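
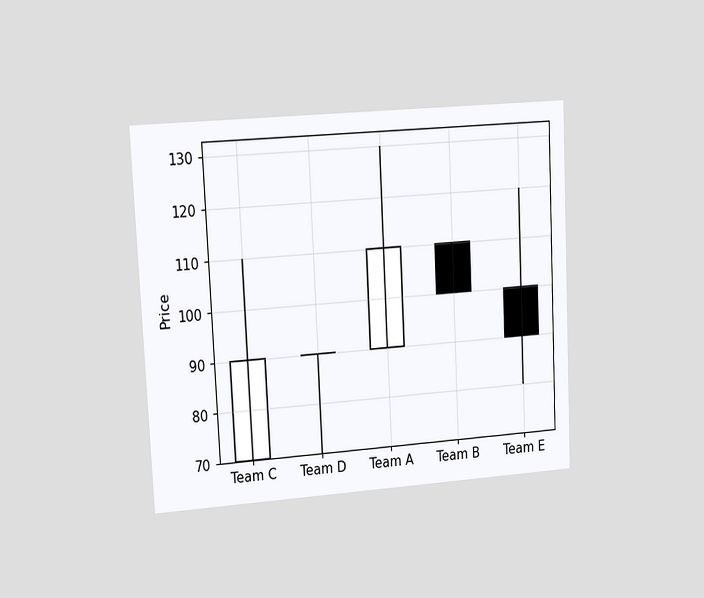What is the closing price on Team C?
90

The chart is tilted about 3° counter-clockwise and viewed slightly from the left. The Team C candle closes at 90.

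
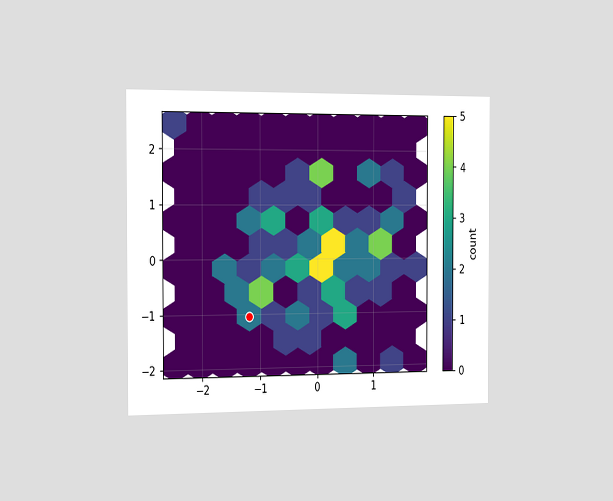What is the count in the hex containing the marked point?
The chart is viewed slightly from the left. The marked hex reads 2 on the colorbar.

2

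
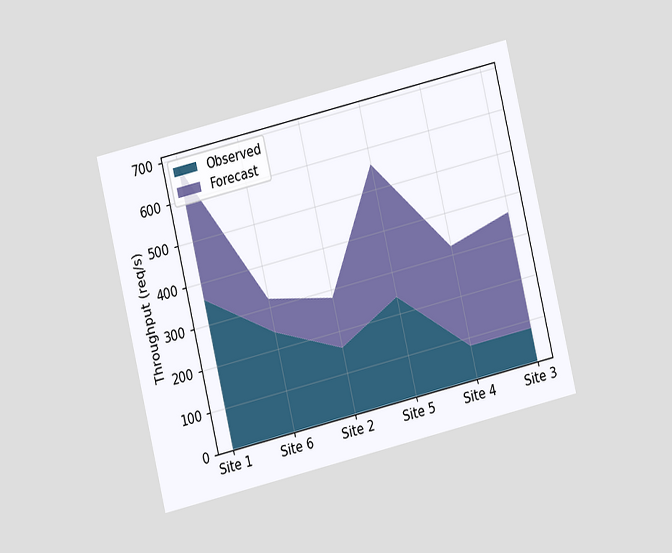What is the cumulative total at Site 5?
The chart is tilted about 13° counter-clockwise and viewed at a slight angle. The stacked total at Site 5 reaches 560req/s.

560req/s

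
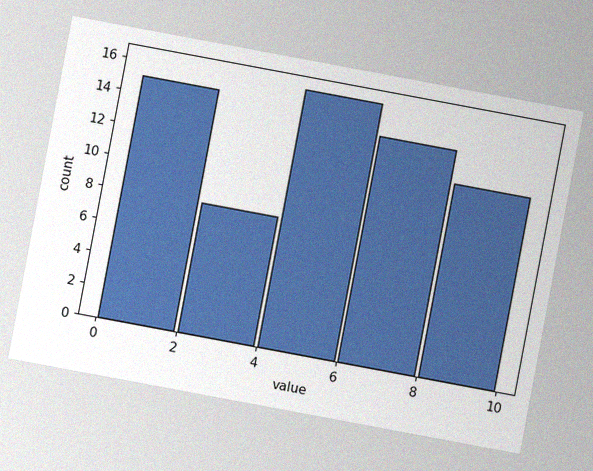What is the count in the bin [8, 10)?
12

The chart is tilted about 11° clockwise, with some photo noise. The [8, 10) bin has height 12.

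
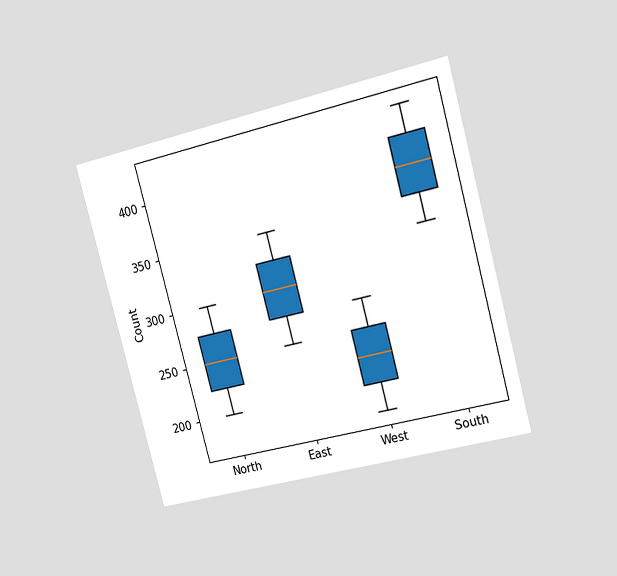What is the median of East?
The chart is tilted about 15° counter-clockwise and viewed slightly from the right. The median line in the East box sits at 300.

300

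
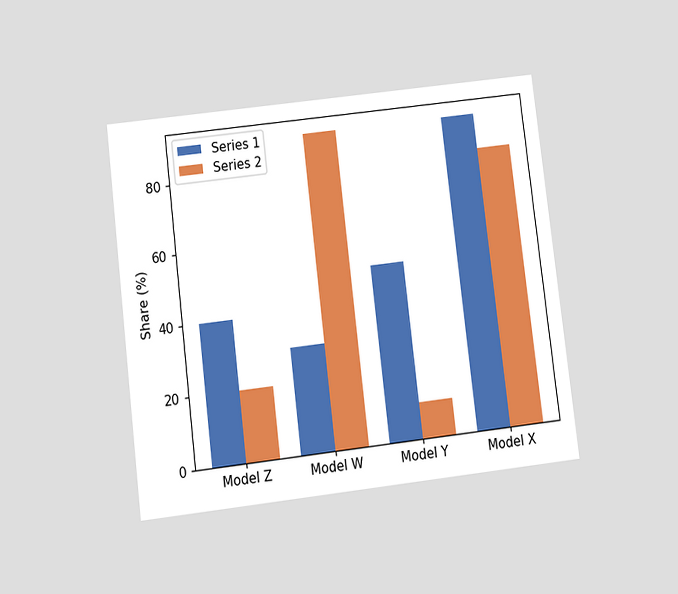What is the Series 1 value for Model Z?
The chart is tilted about 7° counter-clockwise and viewed slightly from below. The Series 1 bar at Model Z reaches 40% on the y-axis.

40%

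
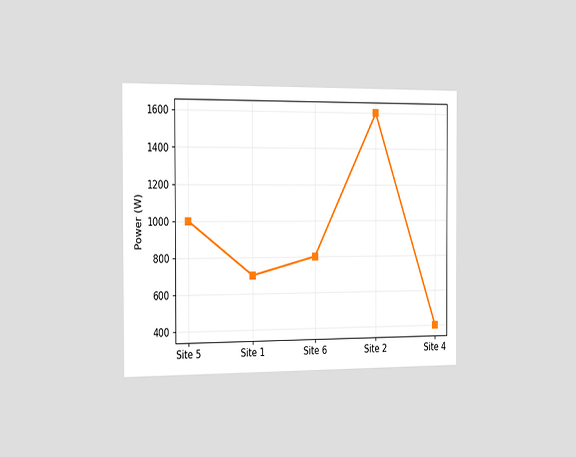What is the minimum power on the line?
The chart is viewed slightly from the left. The lowest point is at Site 4, and reading across to the y-axis gives 400W.

400W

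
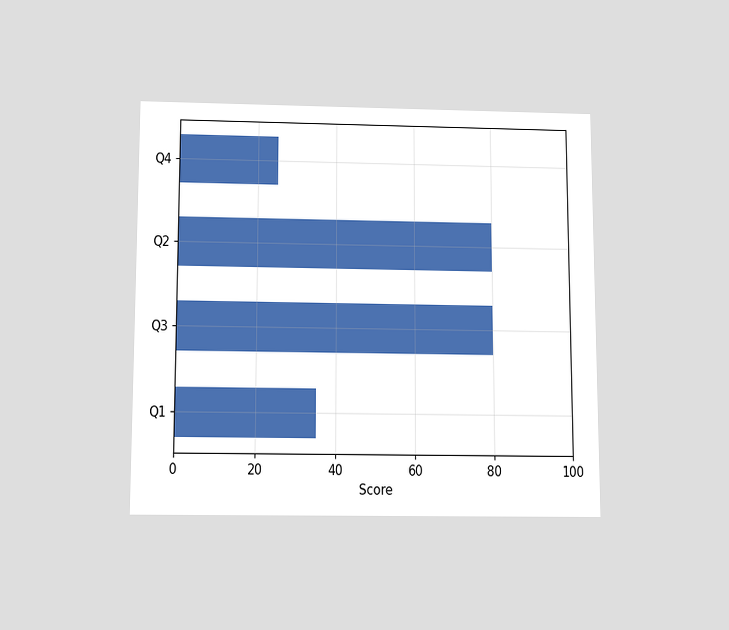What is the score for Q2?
The chart is viewed slightly from below. Reading along the chart's x-axis, the Q2 bar reaches 80.

80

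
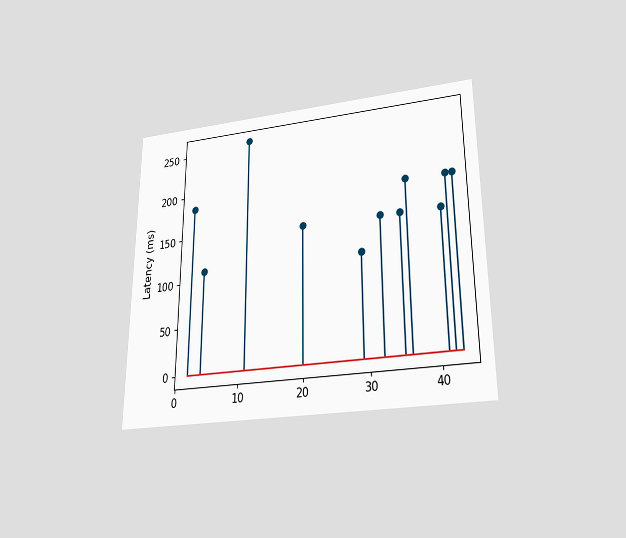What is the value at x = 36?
The chart is viewed slightly from below. The stem at x=36 reaches 185ms.

185ms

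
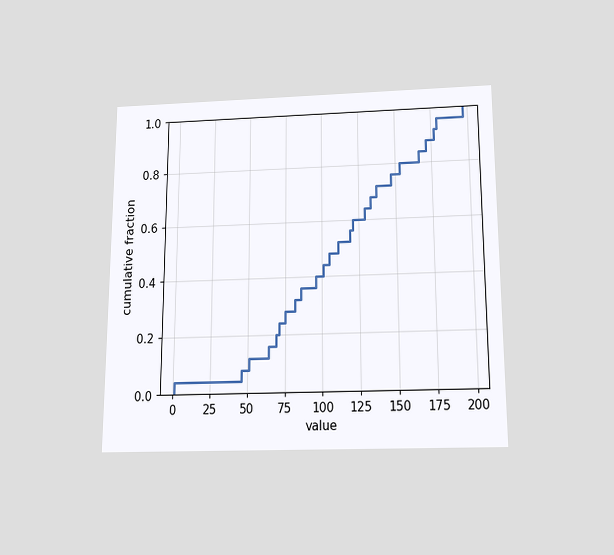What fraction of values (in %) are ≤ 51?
12%

The chart is viewed slightly from below. At x=51 the ECDF step is at 12%.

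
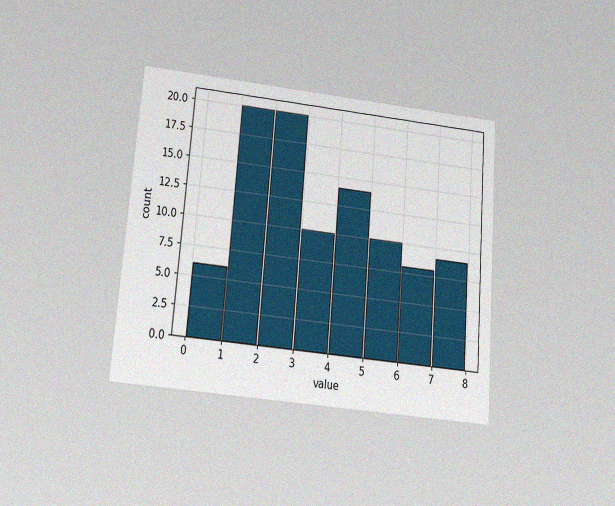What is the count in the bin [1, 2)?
The chart is tilted about 5° clockwise and viewed slightly from below, with some photo noise. The [1, 2) bin has height 20.

20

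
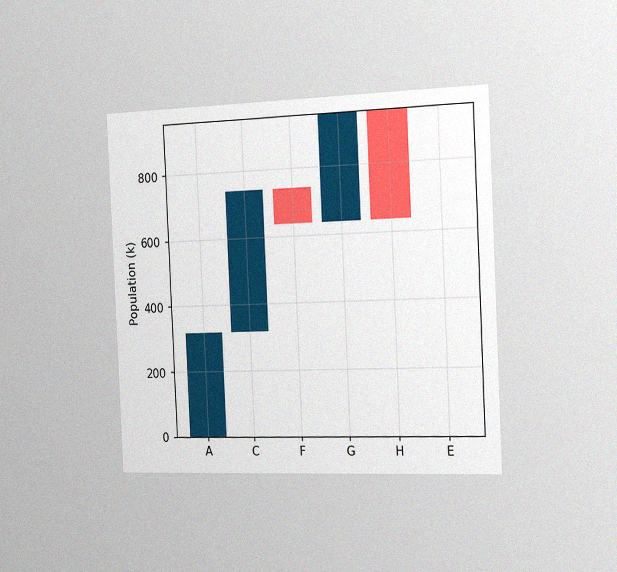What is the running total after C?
The chart is tilted about 3° counter-clockwise and viewed slightly from the right, with some photo noise. After C the running total reaches 742k.

742k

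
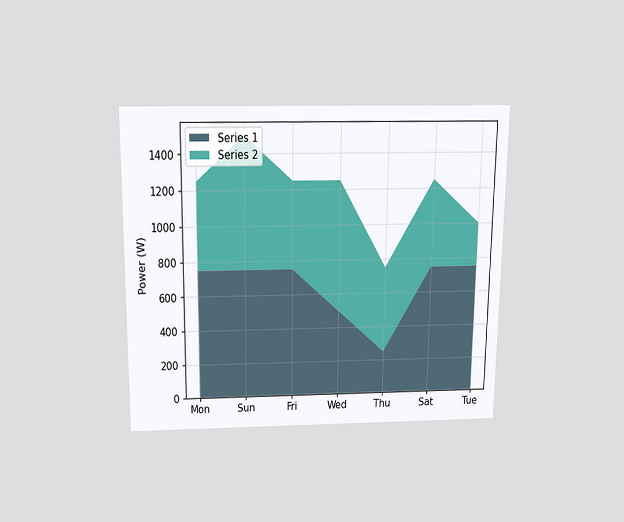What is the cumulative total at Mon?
The chart is viewed slightly from above. The stacked total at Mon reaches 1250W.

1250W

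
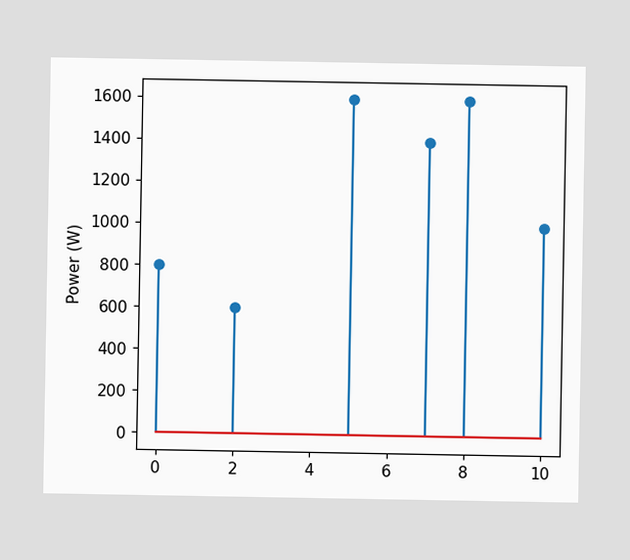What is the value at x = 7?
The stem at x=7 reaches 1400W.

1400W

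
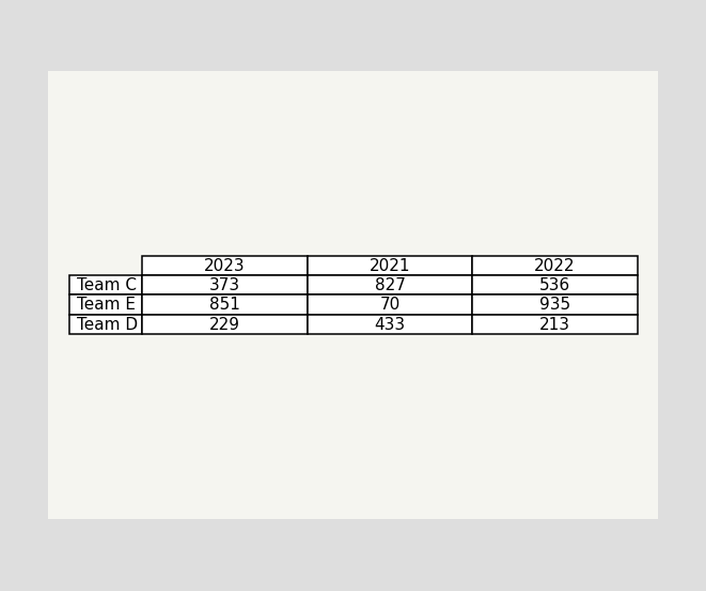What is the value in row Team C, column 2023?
The (Team C, 2023) cell reads 373.

373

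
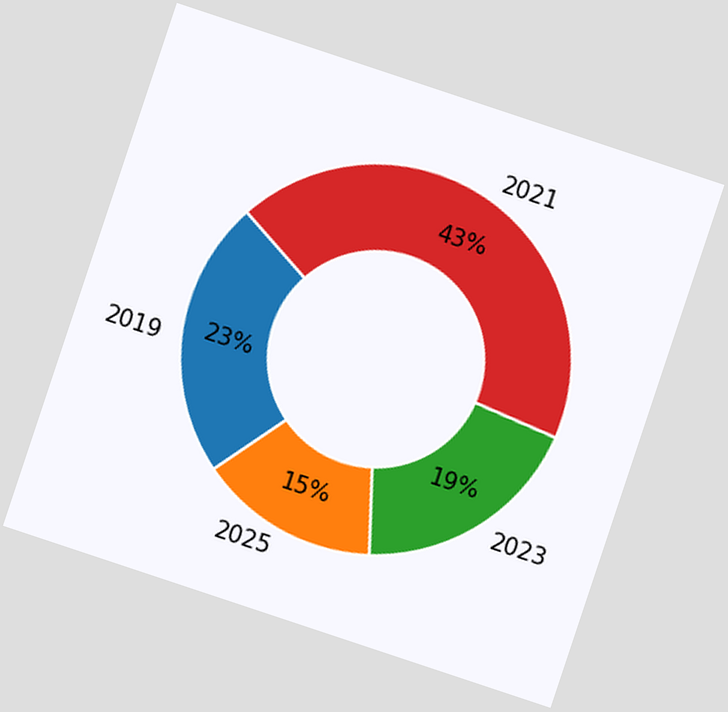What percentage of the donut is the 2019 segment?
The chart is tilted about 18° clockwise. The 2019 segment takes up 23% of the ring.

23%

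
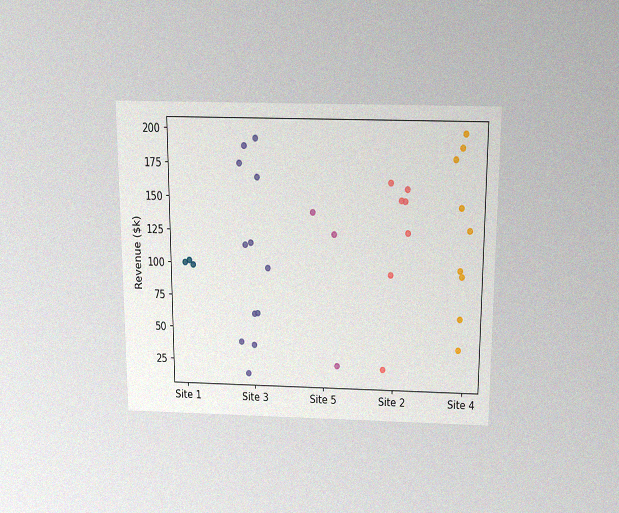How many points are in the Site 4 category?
9

The chart is viewed slightly from above, with some photo noise. Counting the markers in the Site 4 column gives 9.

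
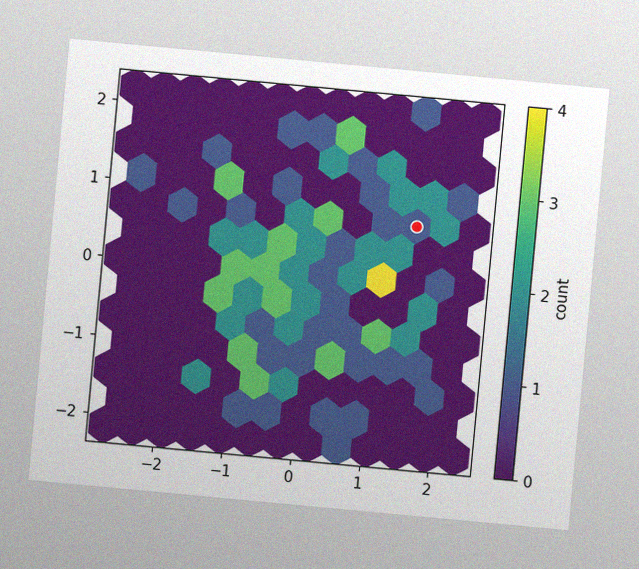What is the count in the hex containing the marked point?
1

The chart is tilted about 5° clockwise, with some photo noise. The marked hex reads 1 on the colorbar.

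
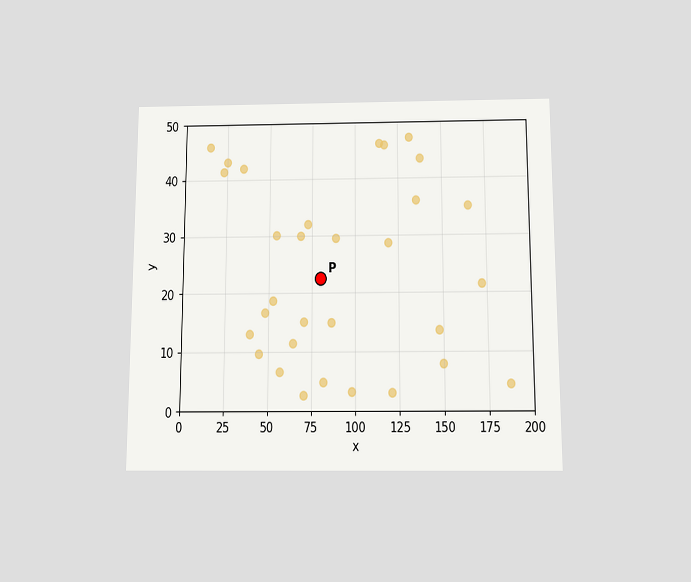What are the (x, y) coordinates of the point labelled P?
The chart is viewed slightly from below. Following the gridlines from P to each axis, P sits at (80, 22.5).

(80, 22.5)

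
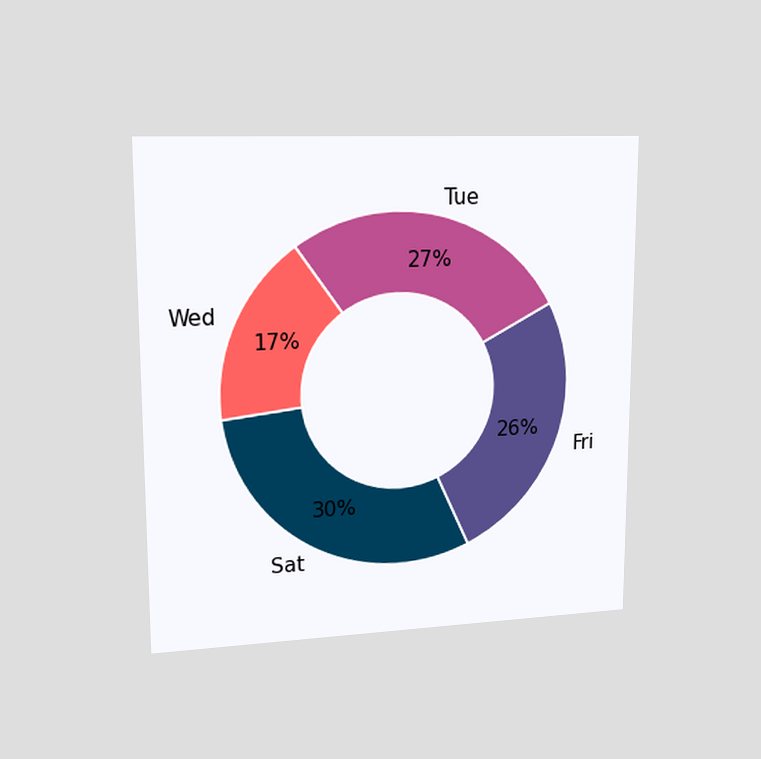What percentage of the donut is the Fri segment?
The chart is viewed slightly from the left. The Fri segment takes up 26% of the ring.

26%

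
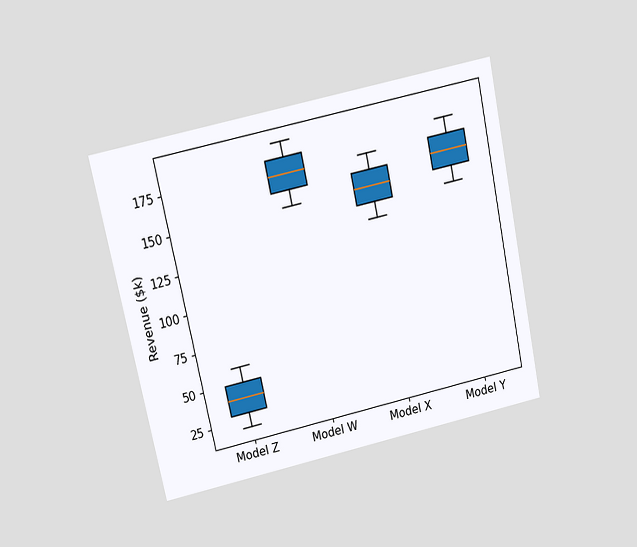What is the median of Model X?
The chart is tilted about 12° counter-clockwise and viewed at a slight angle. The median line in the Model X box sits at $150k.

$150k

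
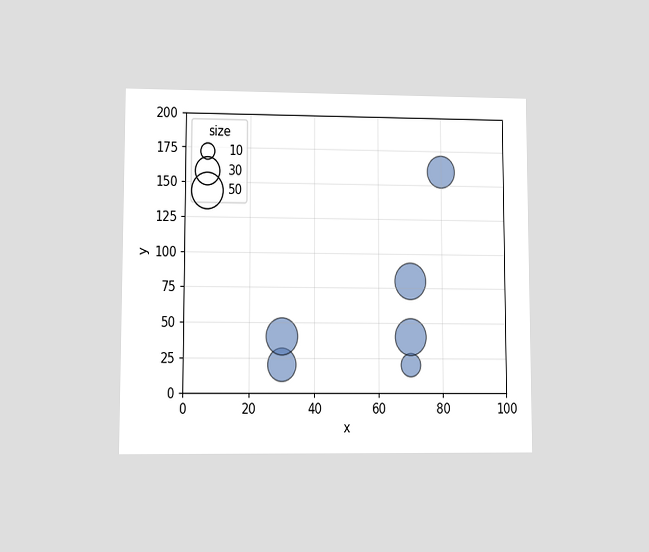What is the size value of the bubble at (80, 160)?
The chart is viewed at a slight angle. Matching the bubble at (80, 160) against the size legend gives 40.

40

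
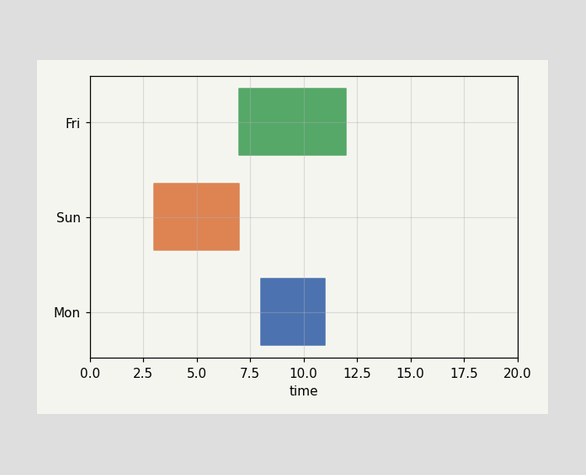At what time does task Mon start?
The Mon bar begins at t=8.

8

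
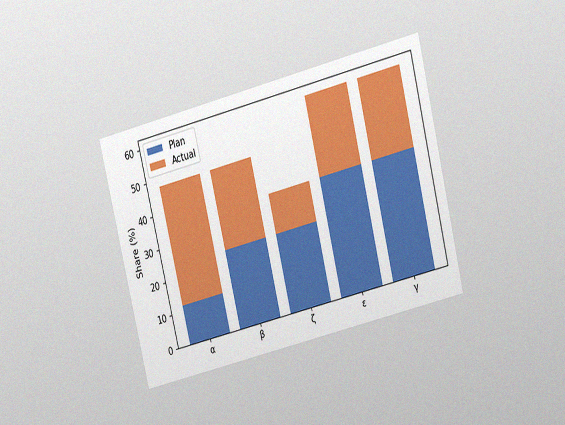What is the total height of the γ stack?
60%

The chart is tilted about 14° counter-clockwise and viewed at a slight angle, with some photo noise. The γ stack's top reaches 60% on the y-axis.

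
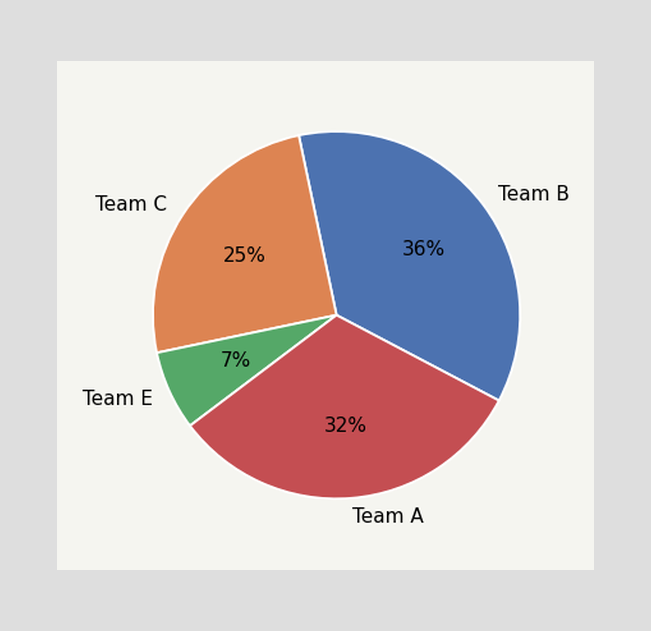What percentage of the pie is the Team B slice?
The Team B slice takes up 36% of the pie.

36%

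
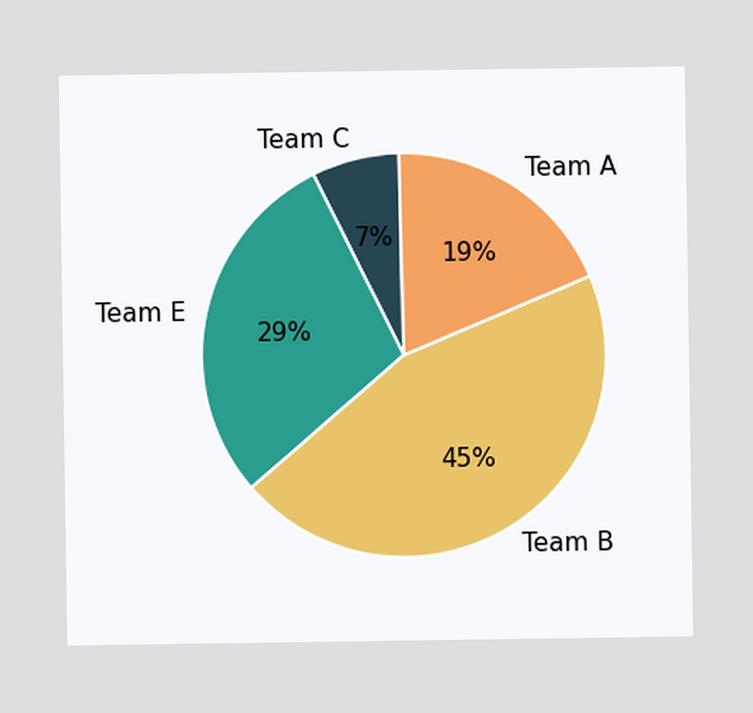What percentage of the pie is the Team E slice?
29%

The Team E slice takes up 29% of the pie.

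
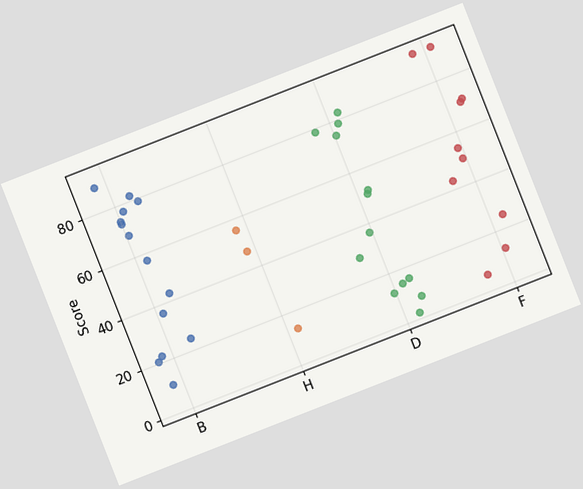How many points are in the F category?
The chart is tilted about 21° counter-clockwise. Counting the markers in the F column gives 10.

10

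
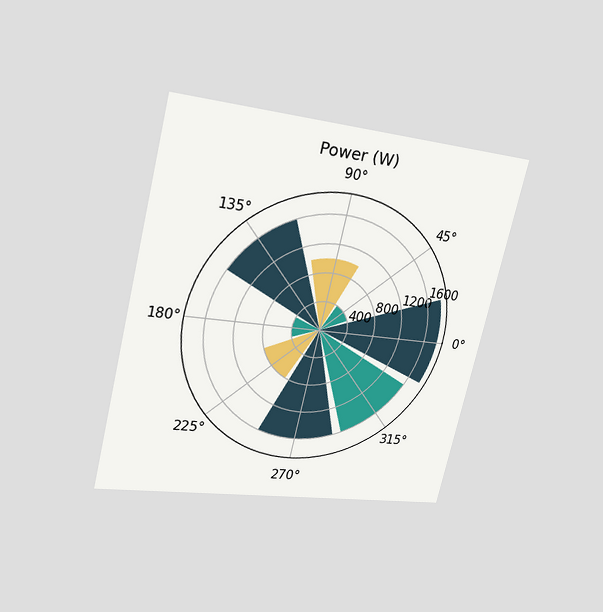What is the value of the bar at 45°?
The chart is tilted about 13° clockwise and viewed at a slight angle. The bar at 45° reaches 400W on the radial axis.

400W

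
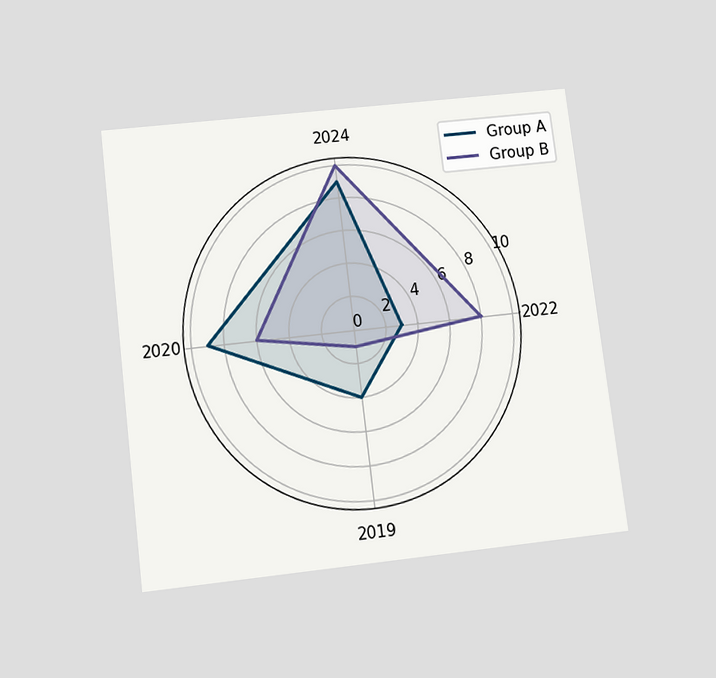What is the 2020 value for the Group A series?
The chart is tilted about 7° counter-clockwise and viewed slightly from below. On the 2020 axis, Group A reaches 9.

9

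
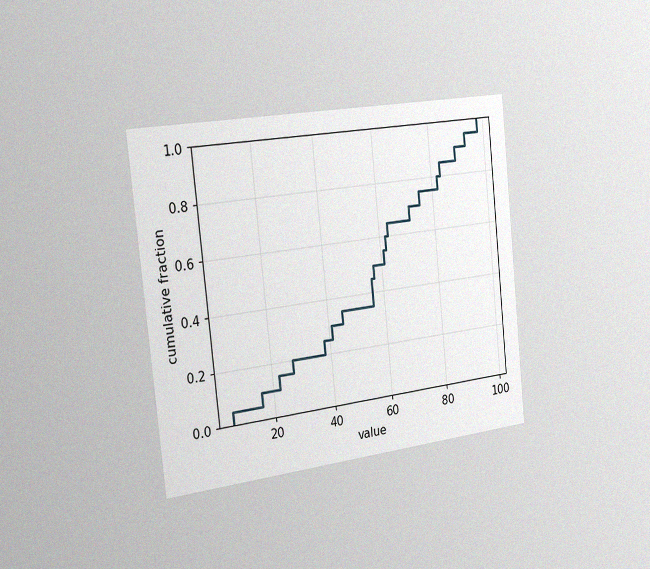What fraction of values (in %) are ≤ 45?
35%

The chart is tilted about 6° counter-clockwise and viewed slightly from the left, with some photo noise. At x=45 the ECDF step is at 35%.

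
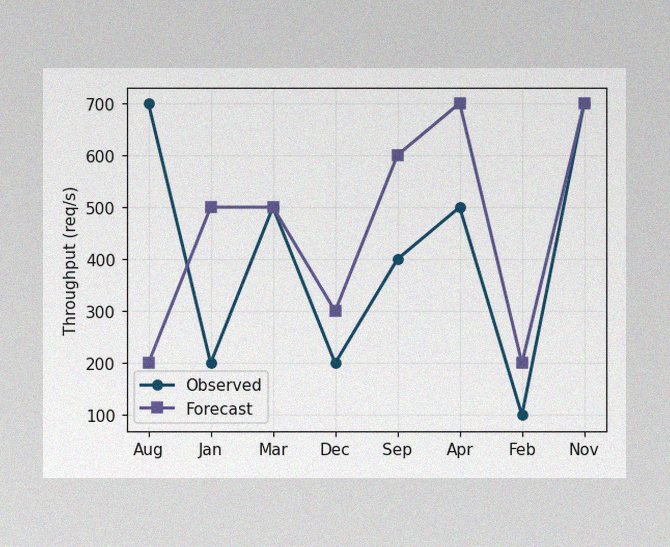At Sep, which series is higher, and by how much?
Forecast, by 200req/s

The image has some photo noise and uneven lighting. At Sep, Forecast sits above the other line by 200req/s.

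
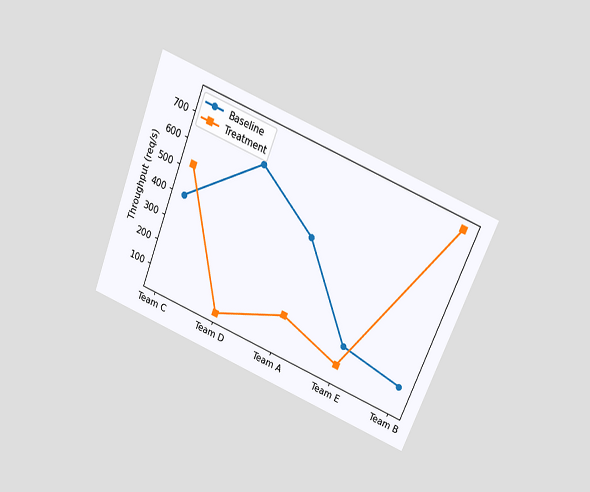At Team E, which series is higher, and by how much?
The chart is tilted about 22° clockwise and viewed slightly from above. At Team E, Baseline sits above the other line by 80req/s.

Baseline, by 80req/s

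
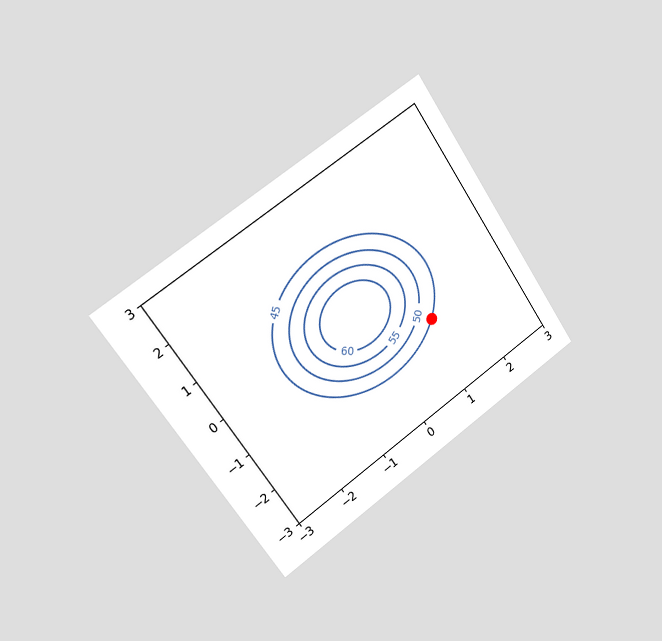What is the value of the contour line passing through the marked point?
45

The chart is tilted about 34° counter-clockwise and viewed slightly from the left. The marked point sits on the contour labelled 45.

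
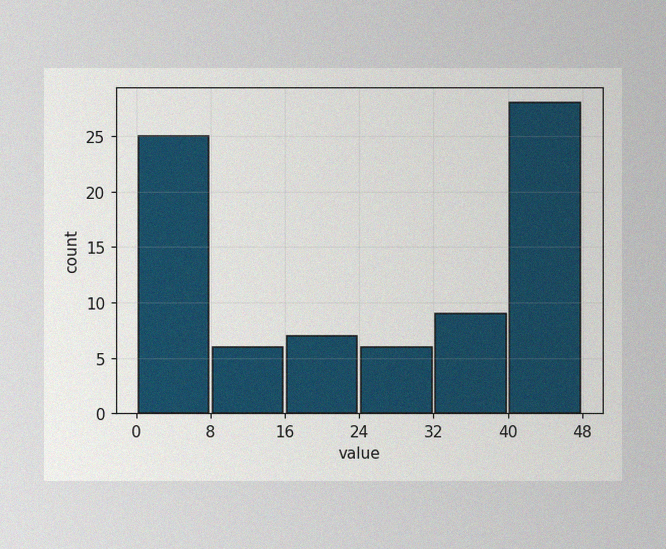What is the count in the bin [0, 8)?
The image has some photo noise and uneven lighting. The [0, 8) bin has height 25.

25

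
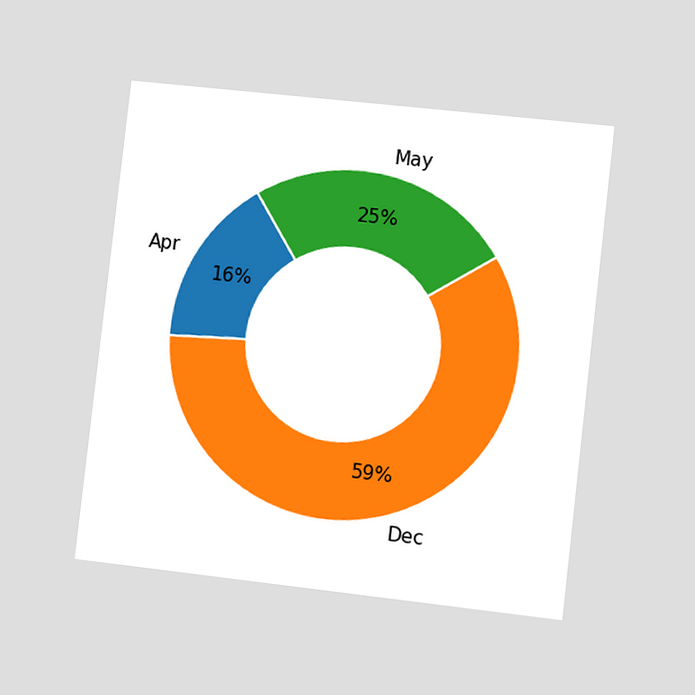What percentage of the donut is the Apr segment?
16%

The chart is tilted about 6° clockwise and viewed at a slight angle. The Apr segment takes up 16% of the ring.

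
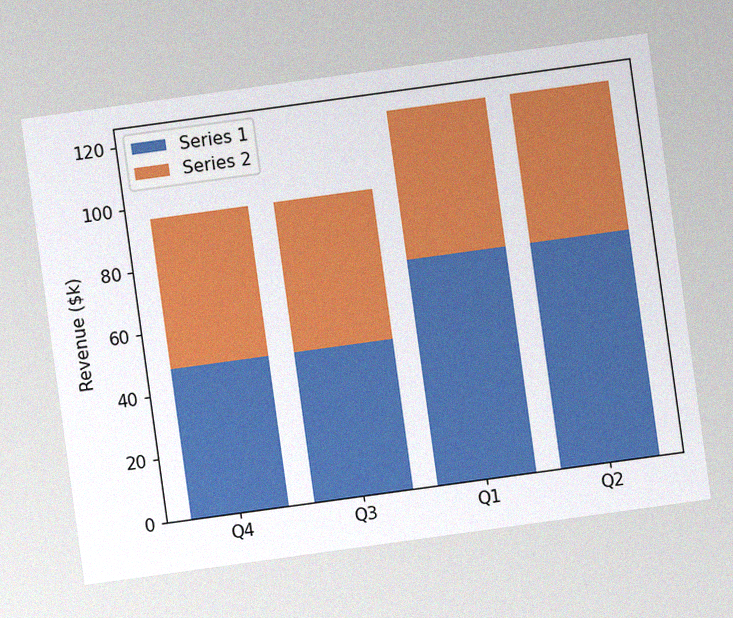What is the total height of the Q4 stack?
The chart is tilted about 8° counter-clockwise, with some photo noise. The Q4 stack's top reaches $96k on the y-axis.

$96k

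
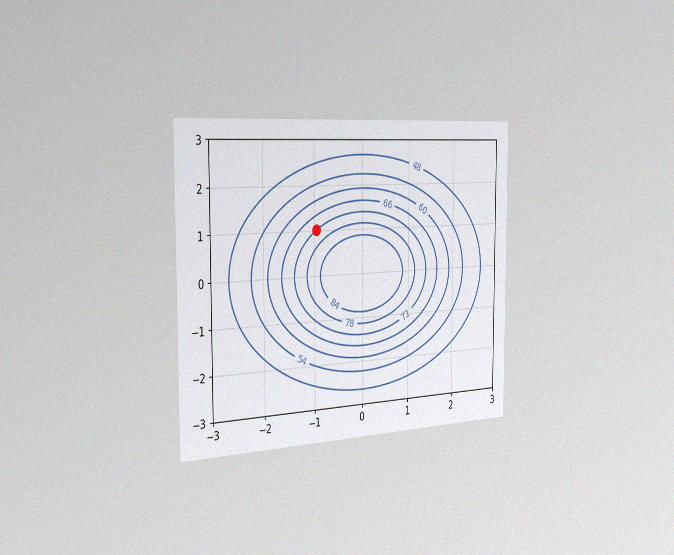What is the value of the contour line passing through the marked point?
72

The chart is viewed slightly from the left, with some photo noise. The marked point sits on the contour labelled 72.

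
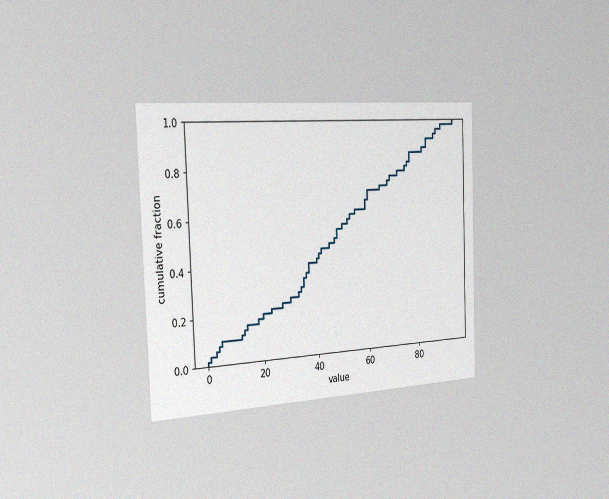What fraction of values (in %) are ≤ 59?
66%

The chart is tilted about 2° counter-clockwise and viewed slightly from the left, with some photo noise. At x=59 the ECDF step is at 66%.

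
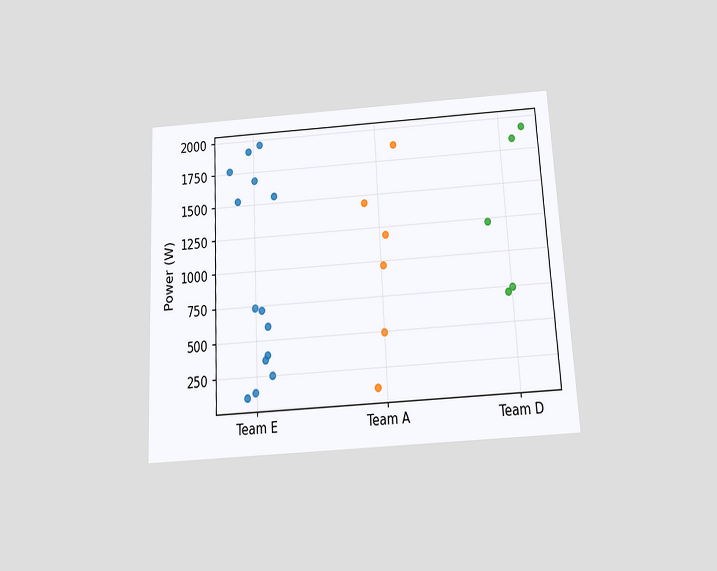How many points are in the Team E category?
14

The chart is tilted about 3° counter-clockwise and viewed slightly from below. Counting the markers in the Team E column gives 14.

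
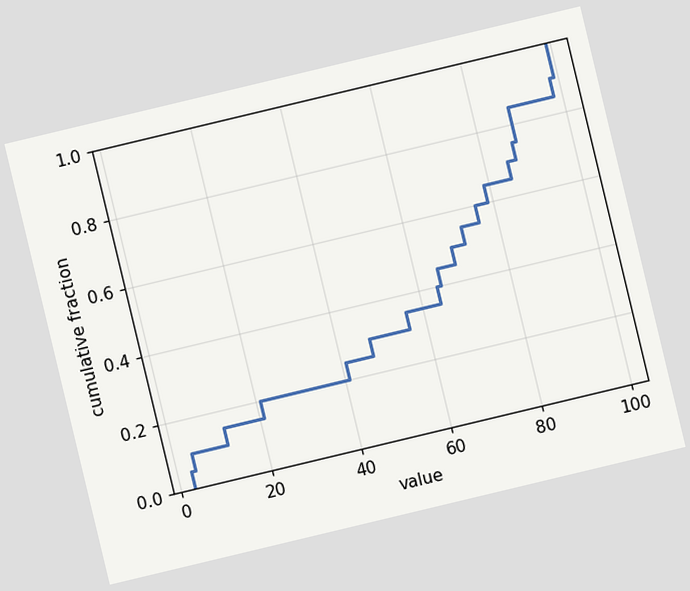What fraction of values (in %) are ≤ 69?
50%

The chart is tilted about 13° counter-clockwise. At x=69 the ECDF step is at 50%.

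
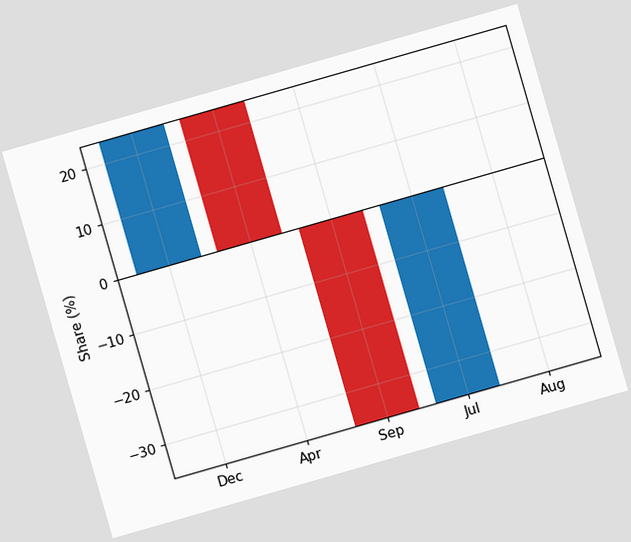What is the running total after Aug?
0%

The chart is tilted about 16° counter-clockwise. After Aug the running total reaches 0%.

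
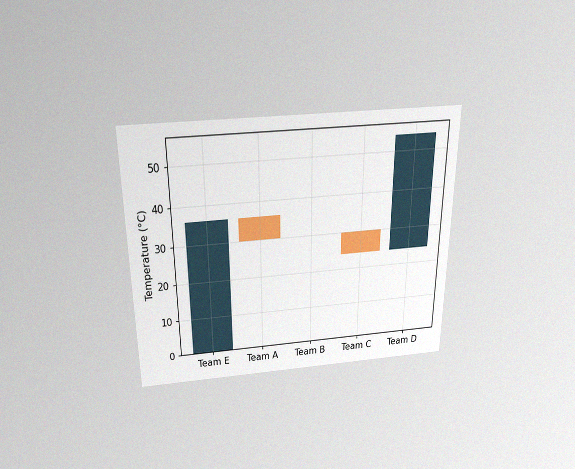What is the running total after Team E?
36°C

The chart is viewed slightly from above, with some photo noise. After Team E the running total reaches 36°C.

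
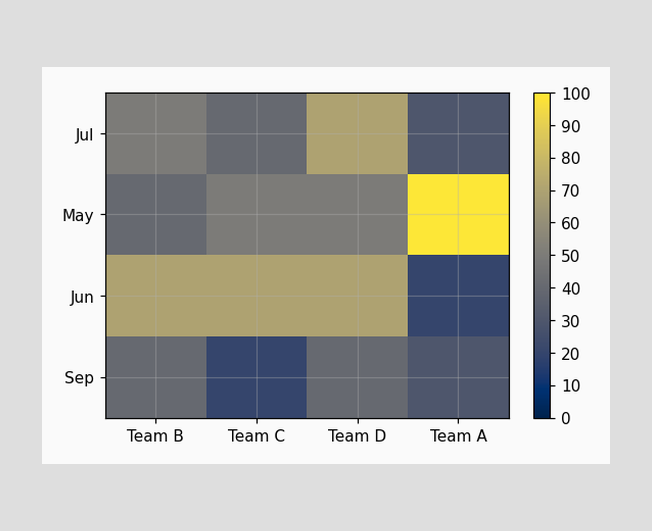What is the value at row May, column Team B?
Matching cell (May, Team B) against the colorbar gives 40.

40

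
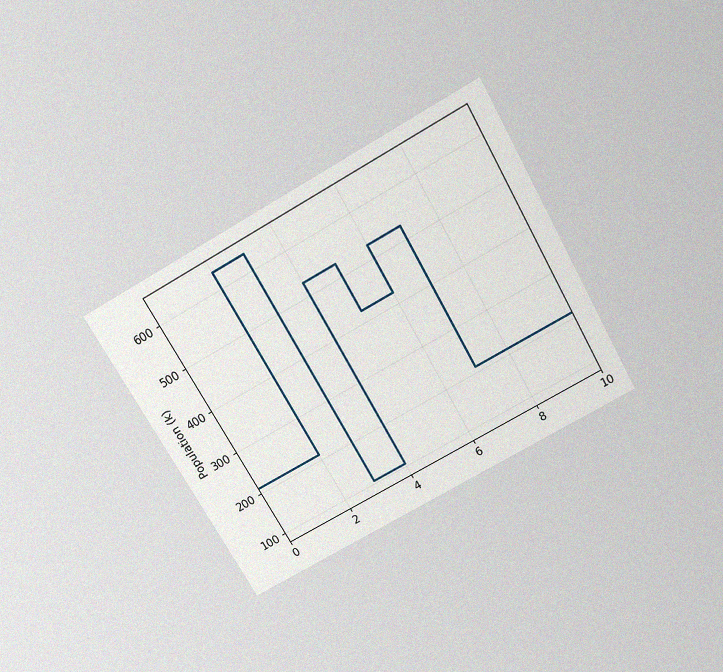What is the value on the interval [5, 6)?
The chart is tilted about 30° counter-clockwise and viewed slightly from above, with some photo noise. On [5, 6) the step sits at 424k.

424k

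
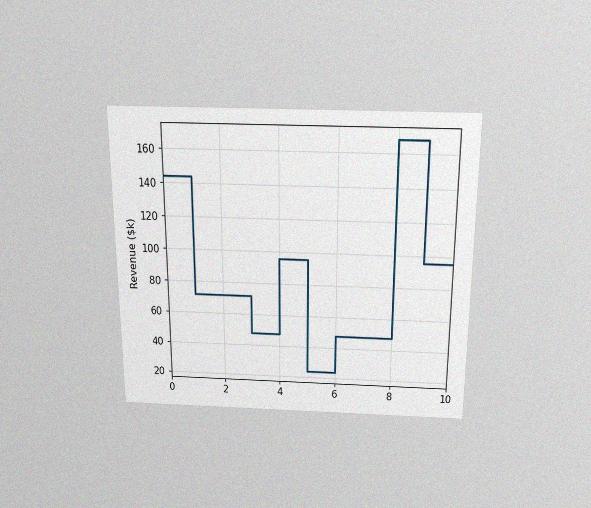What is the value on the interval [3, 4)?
$48k

The chart is viewed slightly from above, with some photo noise. On [3, 4) the step sits at $48k.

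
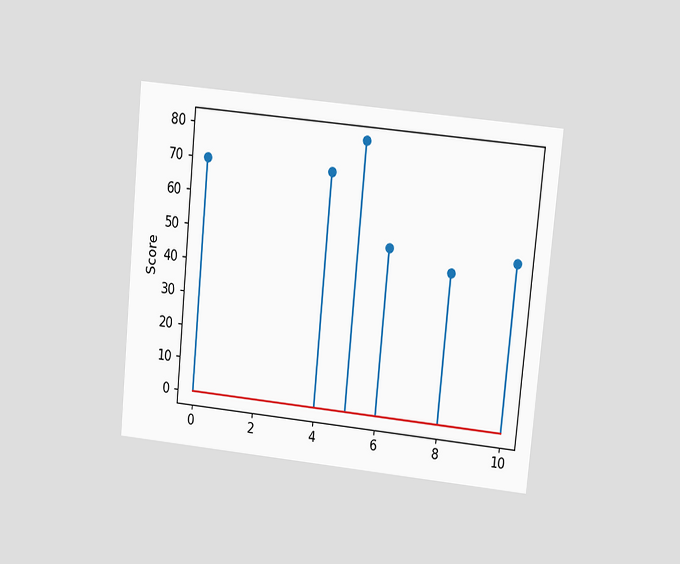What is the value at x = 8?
The chart is tilted about 5° clockwise and viewed at a slight angle. The stem at x=8 reaches 45.

45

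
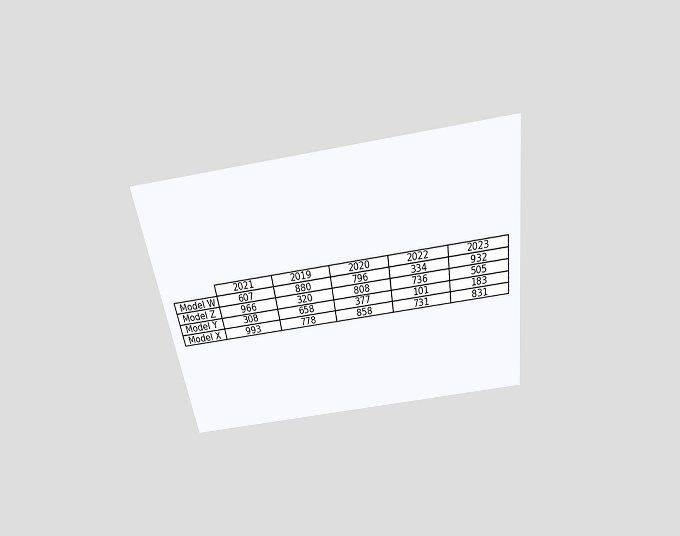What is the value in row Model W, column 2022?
334

The chart is tilted about 9° counter-clockwise and viewed slightly from above. The (Model W, 2022) cell reads 334.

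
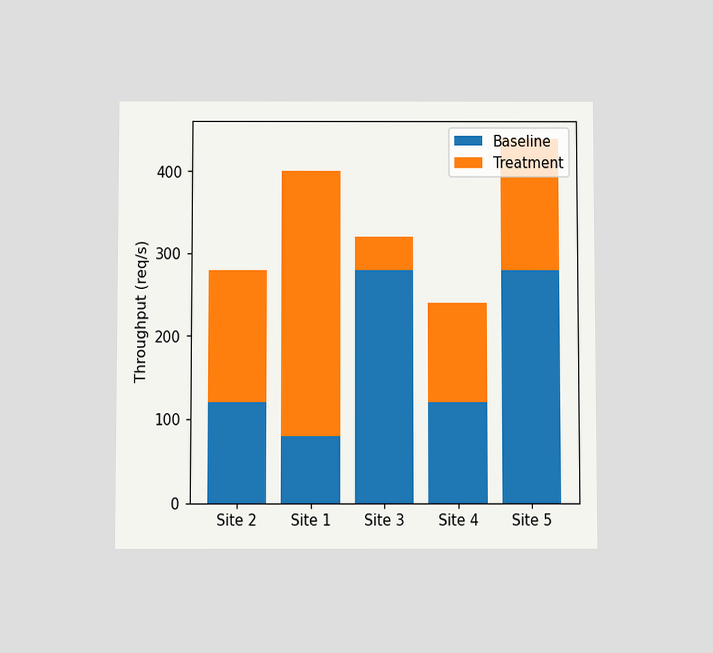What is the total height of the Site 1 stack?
The chart is viewed at a slight angle. The Site 1 stack's top reaches 400req/s on the y-axis.

400req/s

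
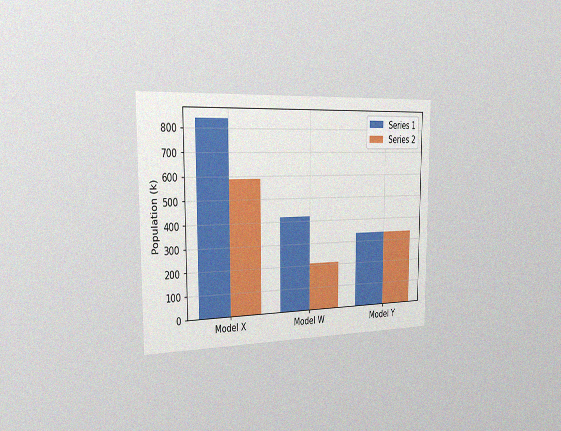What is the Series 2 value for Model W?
210k

The chart is viewed slightly from the left, with some photo noise. The Series 2 bar at Model W reaches 210k on the y-axis.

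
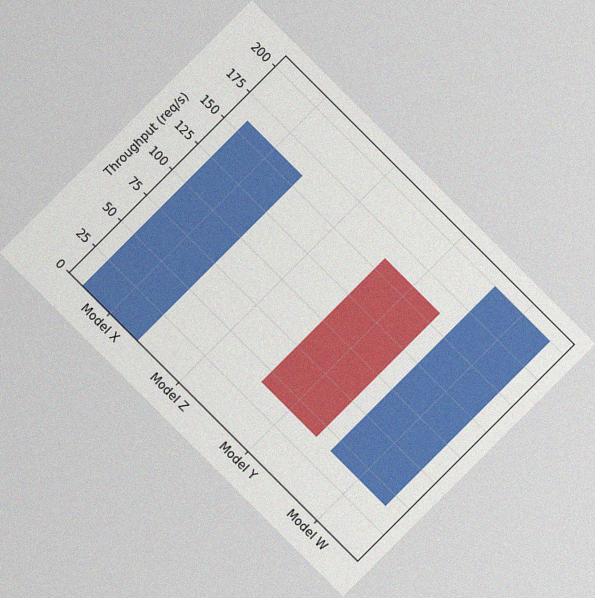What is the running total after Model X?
The chart is tilted about 45° clockwise, with some photo noise. After Model X the running total reaches 160req/s.

160req/s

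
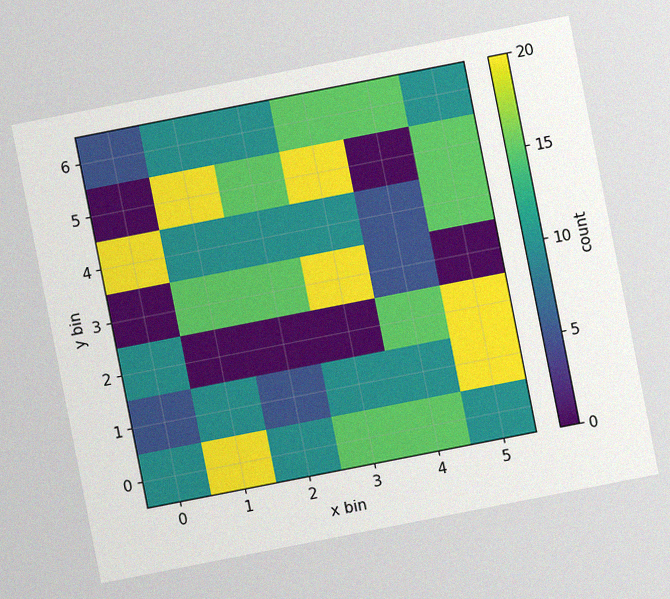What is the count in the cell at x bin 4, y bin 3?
5

The chart is tilted about 11° counter-clockwise, with some photo noise. Matching the cell (4, 3) against the colorbar gives 5.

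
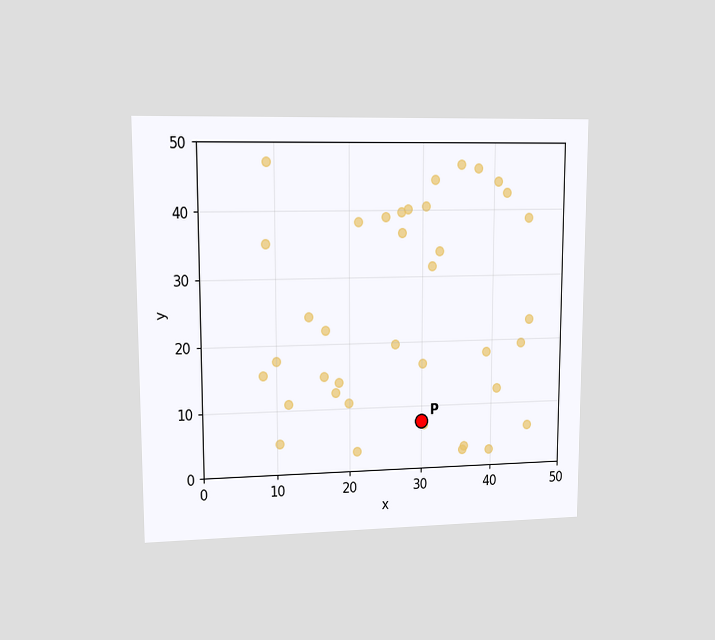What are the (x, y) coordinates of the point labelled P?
The chart is viewed at a slight angle. Following the gridlines from P to each axis, P sits at (30, 7.5).

(30, 7.5)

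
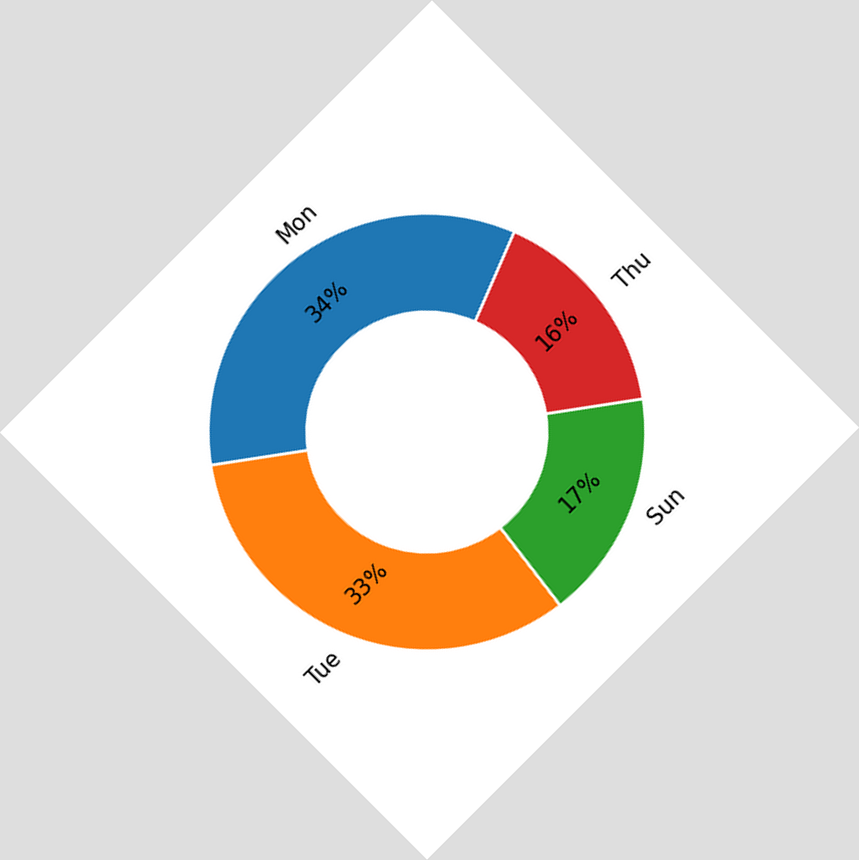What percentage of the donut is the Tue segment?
The chart is tilted about 45° counter-clockwise. The Tue segment takes up 33% of the ring.

33%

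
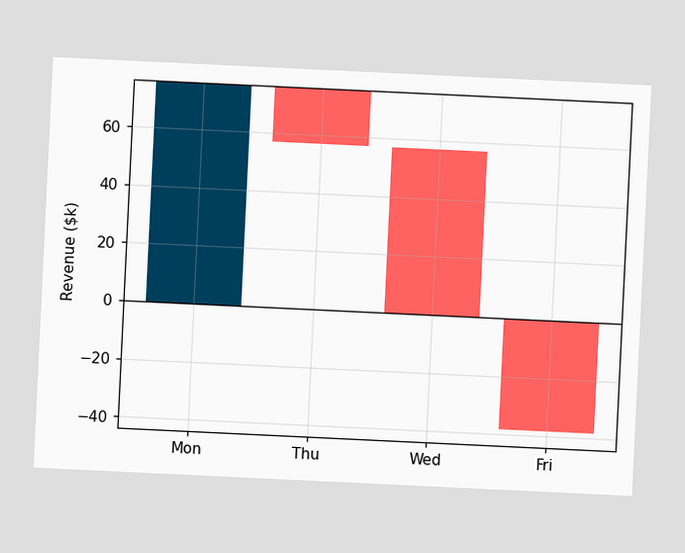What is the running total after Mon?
$76k

The chart is tilted about 3° clockwise. After Mon the running total reaches $76k.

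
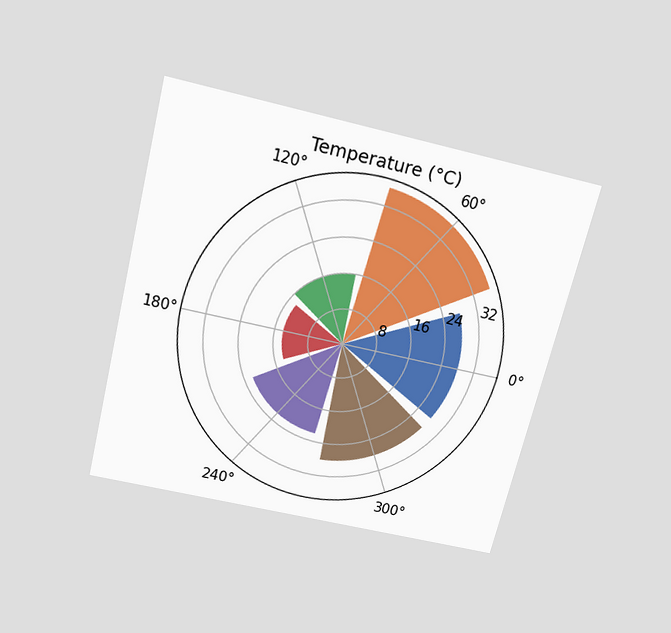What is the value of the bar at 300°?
The chart is tilted about 14° clockwise and viewed slightly from above. The bar at 300° reaches 28°C on the radial axis.

28°C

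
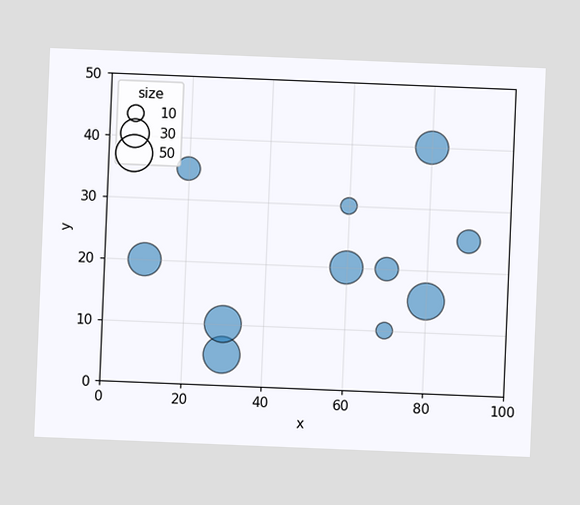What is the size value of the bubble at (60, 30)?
The chart is tilted about 2° clockwise. Matching the bubble at (60, 30) against the size legend gives 10.

10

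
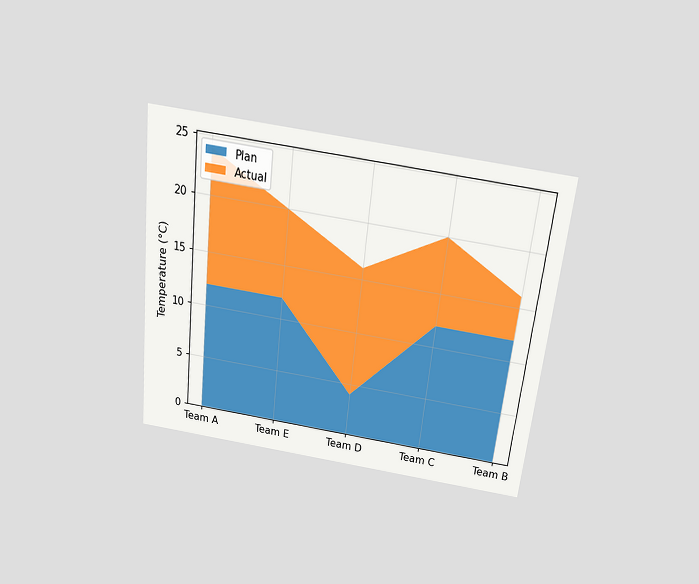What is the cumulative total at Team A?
24°C

The chart is tilted about 6° clockwise and viewed slightly from above. The stacked total at Team A reaches 24°C.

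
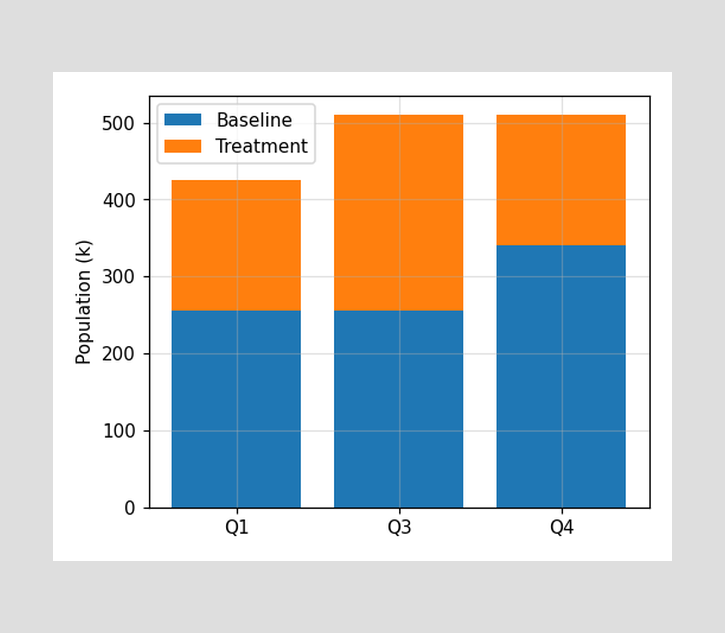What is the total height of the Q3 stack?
510k

The Q3 stack's top reaches 510k on the y-axis.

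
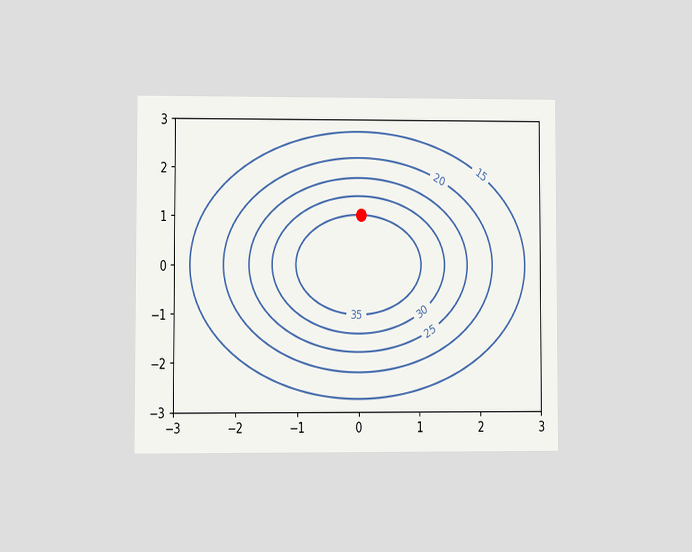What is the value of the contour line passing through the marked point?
The chart is viewed at a slight angle. The marked point sits on the contour labelled 35.

35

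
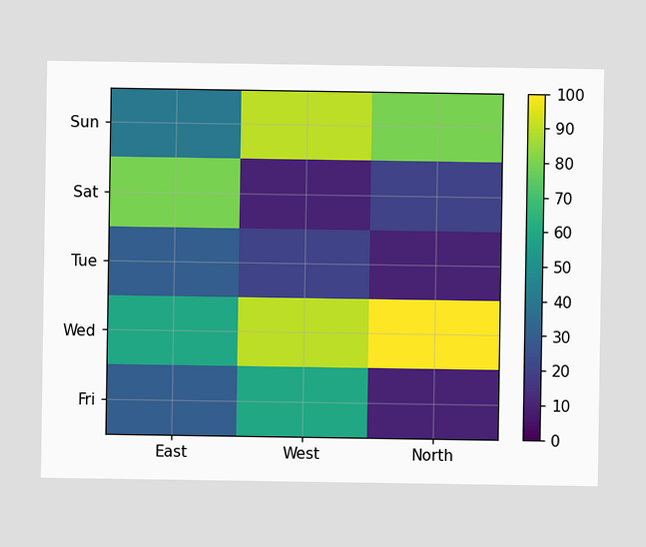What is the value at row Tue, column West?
20

Matching cell (Tue, West) against the colorbar gives 20.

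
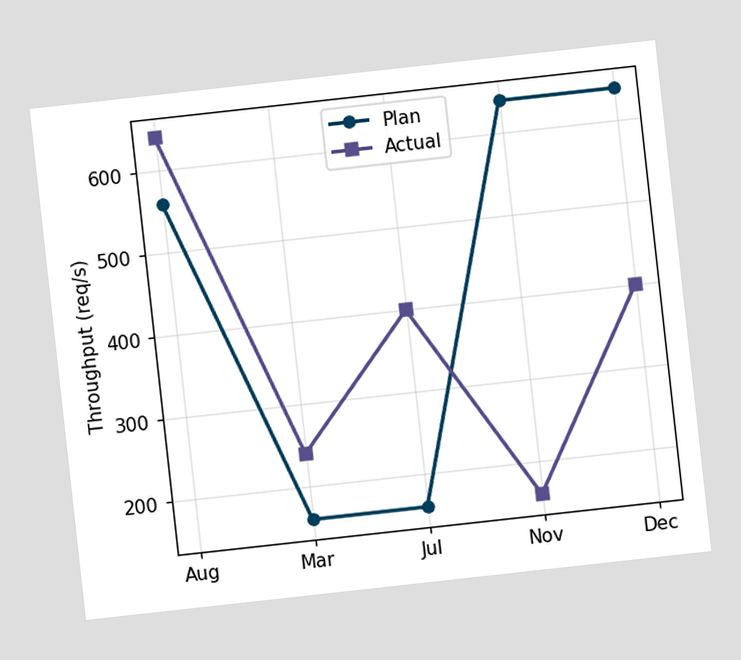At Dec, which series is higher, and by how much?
The chart is tilted about 6° counter-clockwise. At Dec, Plan sits above the other line by 240req/s.

Plan, by 240req/s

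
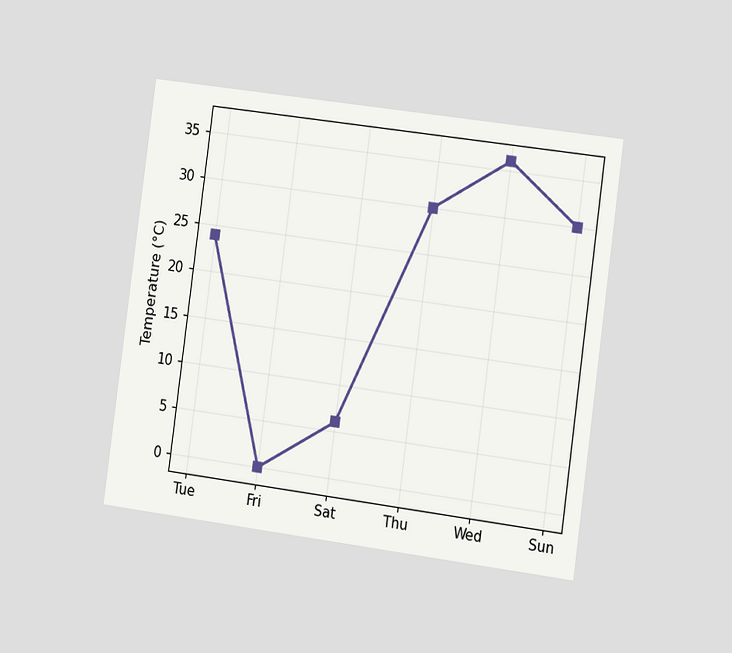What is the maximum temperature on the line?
36°C

The chart is tilted about 8° clockwise and viewed slightly from the right. The highest point is at Wed, and reading across to the y-axis gives 36°C.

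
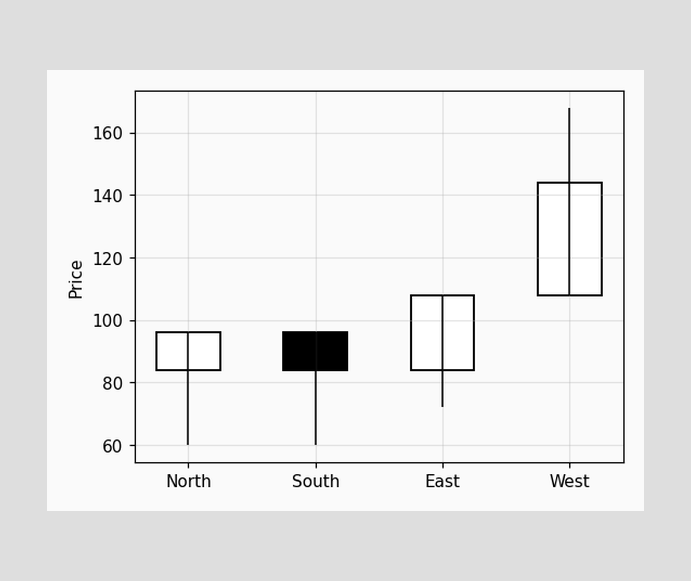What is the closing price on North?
The North candle closes at 96.

96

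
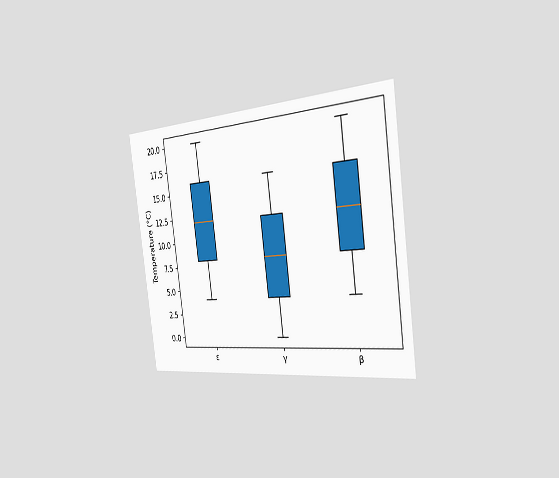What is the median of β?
12°C

The chart is tilted about 8° counter-clockwise and viewed slightly from the right. The median line in the β box sits at 12°C.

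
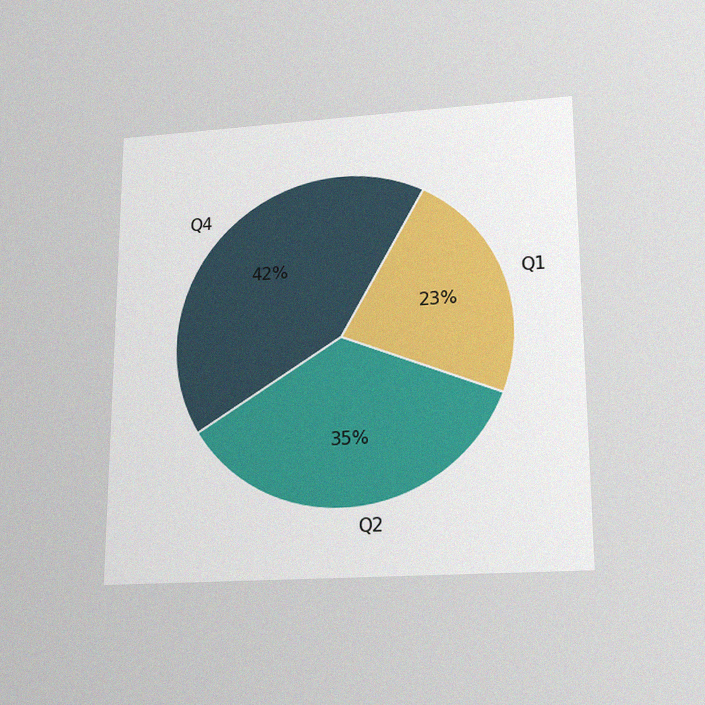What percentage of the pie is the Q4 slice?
42%

The chart is viewed slightly from below, with some photo noise. The Q4 slice takes up 42% of the pie.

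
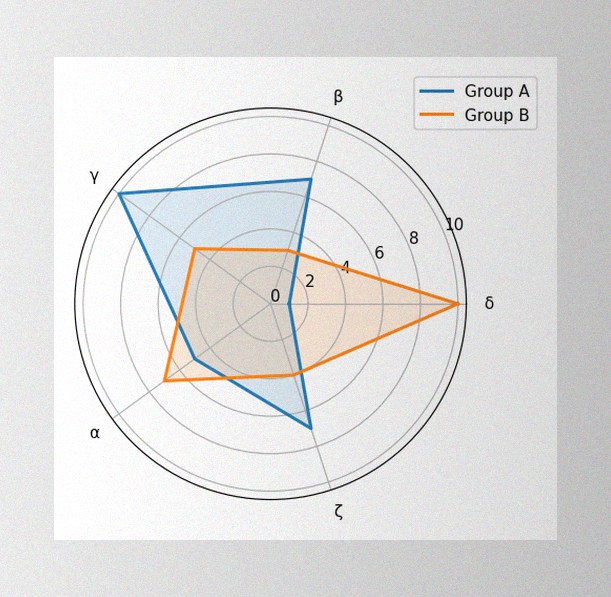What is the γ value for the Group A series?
The image has some photo noise and uneven lighting. On the γ axis, Group A reaches 10.

10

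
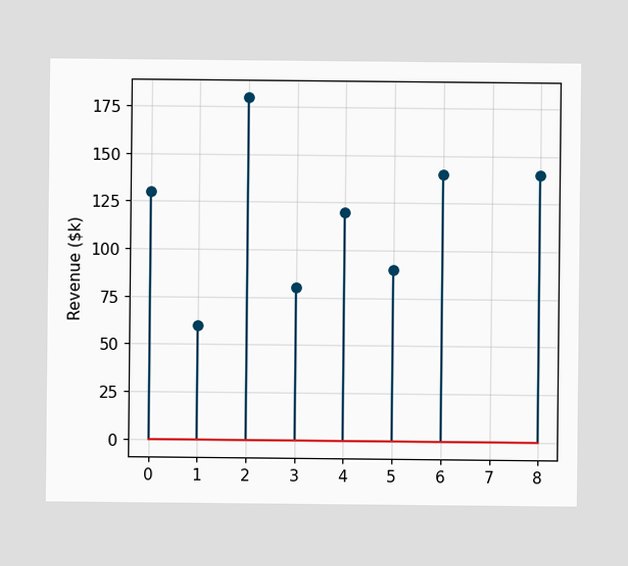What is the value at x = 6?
The stem at x=6 reaches $140k.

$140k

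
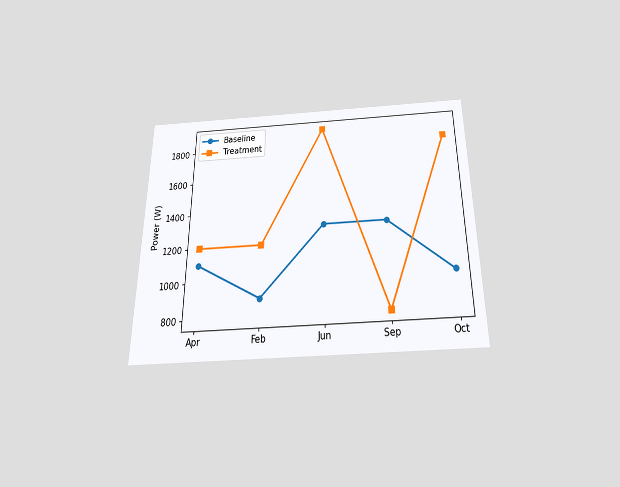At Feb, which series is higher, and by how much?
The chart is viewed slightly from below. At Feb, Treatment sits above the other line by 300W.

Treatment, by 300W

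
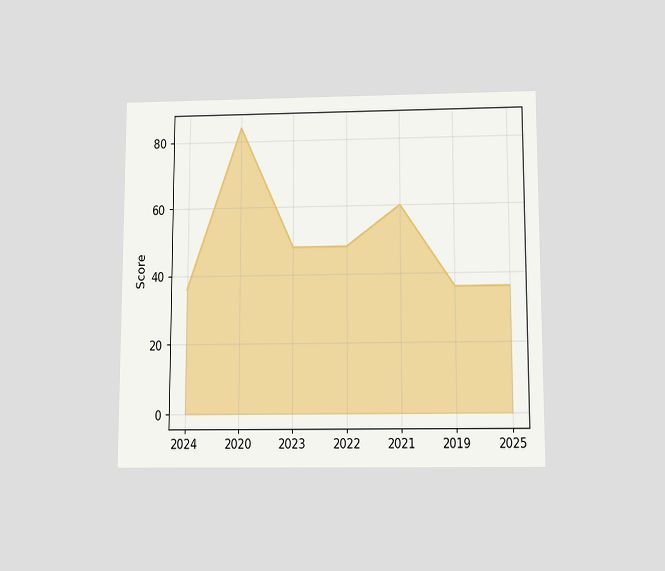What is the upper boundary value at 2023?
The chart is viewed slightly from below. At 2023 the upper boundary is at 48.

48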